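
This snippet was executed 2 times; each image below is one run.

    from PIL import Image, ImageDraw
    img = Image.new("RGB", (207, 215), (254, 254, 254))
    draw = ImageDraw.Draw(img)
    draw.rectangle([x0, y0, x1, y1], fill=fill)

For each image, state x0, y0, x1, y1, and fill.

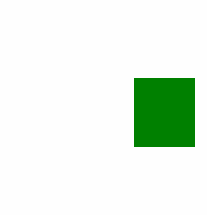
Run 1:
x0 = 134; y0 = 78; x1 = 194; y1 = 146; fill = 'green'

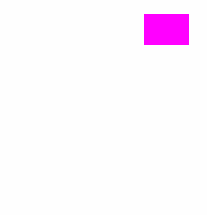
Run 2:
x0 = 144; y0 = 14; x1 = 188; y1 = 44; fill = 'magenta'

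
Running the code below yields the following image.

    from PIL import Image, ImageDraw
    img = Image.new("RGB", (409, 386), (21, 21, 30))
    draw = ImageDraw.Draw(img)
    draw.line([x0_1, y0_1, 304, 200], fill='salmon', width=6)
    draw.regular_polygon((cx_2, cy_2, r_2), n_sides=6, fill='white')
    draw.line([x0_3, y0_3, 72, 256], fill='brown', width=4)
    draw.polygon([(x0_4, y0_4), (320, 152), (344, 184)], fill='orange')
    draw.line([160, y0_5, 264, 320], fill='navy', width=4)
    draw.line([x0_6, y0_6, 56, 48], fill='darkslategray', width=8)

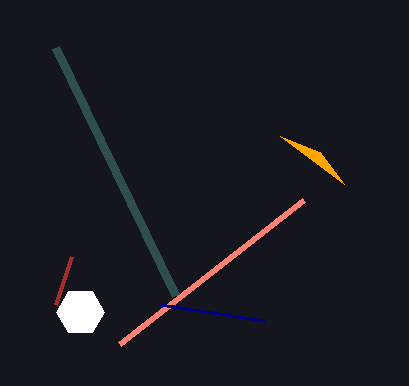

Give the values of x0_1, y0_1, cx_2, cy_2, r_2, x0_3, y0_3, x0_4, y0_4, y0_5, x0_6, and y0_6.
x0_1 = 120
y0_1 = 344
cx_2 = 80
cy_2 = 312
r_2 = 24
x0_3 = 56
y0_3 = 304
x0_4 = 280
y0_4 = 136
y0_5 = 304
x0_6 = 176
y0_6 = 296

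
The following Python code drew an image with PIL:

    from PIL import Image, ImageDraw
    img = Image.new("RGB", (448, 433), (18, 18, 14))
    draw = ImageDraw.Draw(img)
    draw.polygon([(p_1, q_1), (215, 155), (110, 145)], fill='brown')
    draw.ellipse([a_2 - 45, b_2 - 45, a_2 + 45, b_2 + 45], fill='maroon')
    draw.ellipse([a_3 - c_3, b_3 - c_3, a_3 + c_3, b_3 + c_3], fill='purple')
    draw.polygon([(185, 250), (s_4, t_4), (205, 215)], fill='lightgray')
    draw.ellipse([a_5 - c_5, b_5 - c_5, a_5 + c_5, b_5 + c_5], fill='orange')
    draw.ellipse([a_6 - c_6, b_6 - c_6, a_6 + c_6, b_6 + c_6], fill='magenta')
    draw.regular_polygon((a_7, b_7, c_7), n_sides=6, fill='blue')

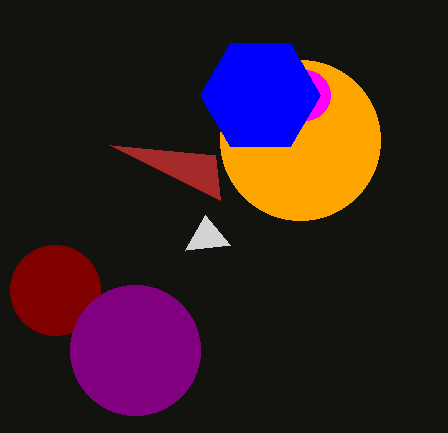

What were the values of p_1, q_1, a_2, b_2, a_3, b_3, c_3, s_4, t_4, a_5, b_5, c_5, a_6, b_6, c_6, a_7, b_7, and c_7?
p_1 = 220
q_1 = 200
a_2 = 55
b_2 = 290
a_3 = 135
b_3 = 350
c_3 = 65
s_4 = 230
t_4 = 245
a_5 = 300
b_5 = 140
c_5 = 80
a_6 = 305
b_6 = 95
c_6 = 25
a_7 = 260
b_7 = 95
c_7 = 60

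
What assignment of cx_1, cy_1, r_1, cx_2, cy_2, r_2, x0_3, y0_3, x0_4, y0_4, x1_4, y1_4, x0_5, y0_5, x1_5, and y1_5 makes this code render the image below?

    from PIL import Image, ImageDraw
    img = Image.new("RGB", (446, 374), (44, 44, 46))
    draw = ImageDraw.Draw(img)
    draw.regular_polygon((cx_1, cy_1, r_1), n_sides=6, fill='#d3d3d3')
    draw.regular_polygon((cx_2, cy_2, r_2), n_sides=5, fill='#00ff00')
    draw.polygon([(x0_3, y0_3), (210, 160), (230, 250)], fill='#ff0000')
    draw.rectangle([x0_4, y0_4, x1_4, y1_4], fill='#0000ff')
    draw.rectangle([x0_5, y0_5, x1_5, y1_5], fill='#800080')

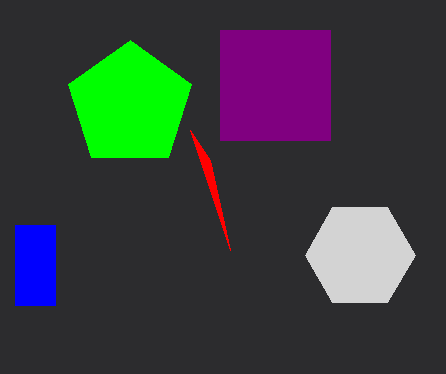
cx_1 = 360
cy_1 = 255
r_1 = 55
cx_2 = 130
cy_2 = 105
r_2 = 65
x0_3 = 190
y0_3 = 130
x0_4 = 15
y0_4 = 225
x1_4 = 55
y1_4 = 305
x0_5 = 220
y0_5 = 30
x1_5 = 330
y1_5 = 140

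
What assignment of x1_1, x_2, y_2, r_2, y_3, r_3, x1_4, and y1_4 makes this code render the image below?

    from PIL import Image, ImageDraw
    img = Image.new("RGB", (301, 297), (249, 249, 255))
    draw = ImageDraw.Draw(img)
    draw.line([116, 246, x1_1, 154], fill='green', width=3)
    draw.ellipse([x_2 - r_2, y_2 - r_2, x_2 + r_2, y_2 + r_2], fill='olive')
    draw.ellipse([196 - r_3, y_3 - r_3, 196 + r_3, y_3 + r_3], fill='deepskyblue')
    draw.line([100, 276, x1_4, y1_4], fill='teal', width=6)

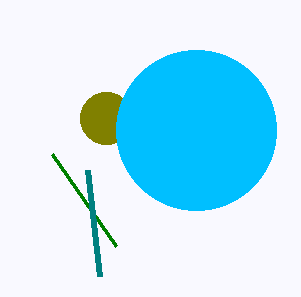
x1_1 = 52, x_2 = 106, y_2 = 118, r_2 = 26, y_3 = 130, r_3 = 80, x1_4 = 88, y1_4 = 170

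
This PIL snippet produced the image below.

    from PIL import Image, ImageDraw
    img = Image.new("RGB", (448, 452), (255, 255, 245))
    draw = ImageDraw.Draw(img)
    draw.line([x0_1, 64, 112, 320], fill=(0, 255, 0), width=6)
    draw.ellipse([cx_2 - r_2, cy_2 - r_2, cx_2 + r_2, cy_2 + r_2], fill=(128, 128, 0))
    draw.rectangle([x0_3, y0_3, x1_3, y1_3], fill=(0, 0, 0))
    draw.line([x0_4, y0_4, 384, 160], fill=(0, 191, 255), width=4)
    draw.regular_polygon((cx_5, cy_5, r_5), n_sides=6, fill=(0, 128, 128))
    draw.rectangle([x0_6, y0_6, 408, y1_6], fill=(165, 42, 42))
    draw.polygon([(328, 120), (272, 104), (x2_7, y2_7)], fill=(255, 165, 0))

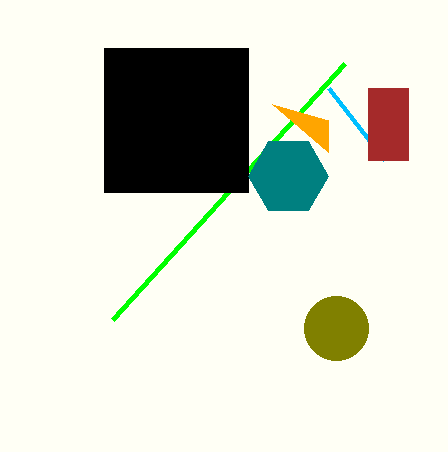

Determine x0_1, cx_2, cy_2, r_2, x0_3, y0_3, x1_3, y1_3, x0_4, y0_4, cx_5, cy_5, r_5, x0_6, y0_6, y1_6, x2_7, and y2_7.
x0_1 = 344
cx_2 = 336
cy_2 = 328
r_2 = 32
x0_3 = 104
y0_3 = 48
x1_3 = 248
y1_3 = 192
x0_4 = 328
y0_4 = 88
cx_5 = 288
cy_5 = 176
r_5 = 40
x0_6 = 368
y0_6 = 88
y1_6 = 160
x2_7 = 328
y2_7 = 152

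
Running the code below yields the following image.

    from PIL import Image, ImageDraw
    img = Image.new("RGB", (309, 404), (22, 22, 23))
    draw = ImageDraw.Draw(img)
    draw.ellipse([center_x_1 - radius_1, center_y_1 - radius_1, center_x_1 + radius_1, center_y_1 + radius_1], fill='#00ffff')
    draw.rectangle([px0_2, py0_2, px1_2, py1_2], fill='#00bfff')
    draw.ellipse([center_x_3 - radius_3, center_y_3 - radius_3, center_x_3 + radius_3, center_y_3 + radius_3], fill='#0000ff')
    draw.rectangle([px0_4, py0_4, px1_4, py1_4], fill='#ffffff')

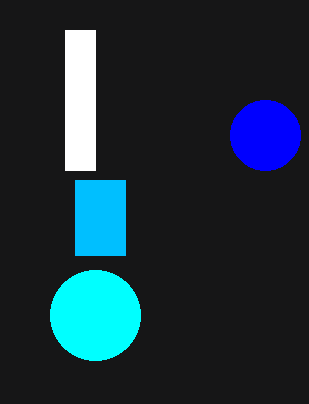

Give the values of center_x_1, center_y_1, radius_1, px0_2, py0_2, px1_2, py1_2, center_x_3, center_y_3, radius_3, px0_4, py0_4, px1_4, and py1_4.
center_x_1 = 95
center_y_1 = 315
radius_1 = 45
px0_2 = 75
py0_2 = 180
px1_2 = 125
py1_2 = 255
center_x_3 = 265
center_y_3 = 135
radius_3 = 35
px0_4 = 65
py0_4 = 30
px1_4 = 95
py1_4 = 170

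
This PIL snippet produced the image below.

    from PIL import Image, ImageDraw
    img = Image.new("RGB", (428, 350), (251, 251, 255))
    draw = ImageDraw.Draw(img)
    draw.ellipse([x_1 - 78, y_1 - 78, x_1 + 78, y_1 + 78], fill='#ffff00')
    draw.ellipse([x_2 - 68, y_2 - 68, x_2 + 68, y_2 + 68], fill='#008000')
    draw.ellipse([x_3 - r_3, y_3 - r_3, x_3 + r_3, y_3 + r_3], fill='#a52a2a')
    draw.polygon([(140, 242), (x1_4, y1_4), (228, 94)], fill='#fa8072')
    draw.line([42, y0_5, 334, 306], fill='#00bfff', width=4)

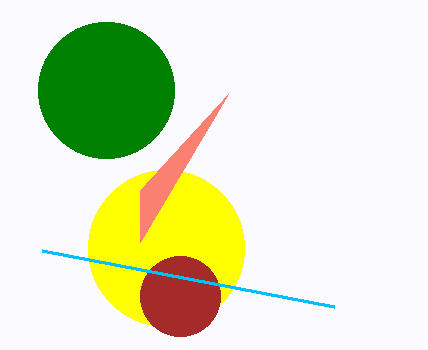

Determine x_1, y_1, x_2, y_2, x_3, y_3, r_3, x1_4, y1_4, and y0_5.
x_1 = 166, y_1 = 248, x_2 = 106, y_2 = 90, x_3 = 180, y_3 = 296, r_3 = 40, x1_4 = 140, y1_4 = 190, y0_5 = 250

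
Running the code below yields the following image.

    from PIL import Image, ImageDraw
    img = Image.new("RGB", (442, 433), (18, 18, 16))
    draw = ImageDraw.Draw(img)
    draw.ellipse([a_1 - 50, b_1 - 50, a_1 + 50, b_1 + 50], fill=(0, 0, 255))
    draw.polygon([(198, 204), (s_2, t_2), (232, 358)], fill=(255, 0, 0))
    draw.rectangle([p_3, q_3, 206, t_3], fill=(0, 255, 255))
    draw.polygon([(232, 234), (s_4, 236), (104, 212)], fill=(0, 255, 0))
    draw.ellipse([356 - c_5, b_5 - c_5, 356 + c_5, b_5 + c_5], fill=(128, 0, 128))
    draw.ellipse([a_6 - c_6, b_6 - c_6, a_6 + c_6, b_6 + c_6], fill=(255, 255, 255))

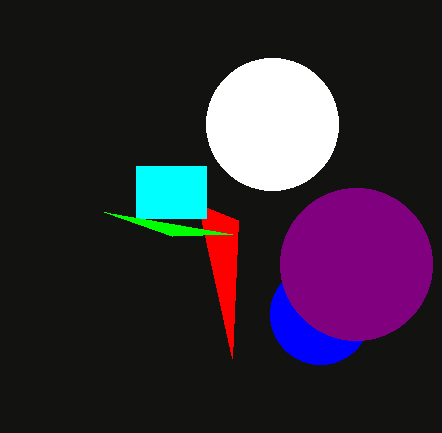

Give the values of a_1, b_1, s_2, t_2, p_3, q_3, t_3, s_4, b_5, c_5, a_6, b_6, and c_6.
a_1 = 320, b_1 = 314, s_2 = 238, t_2 = 220, p_3 = 136, q_3 = 166, t_3 = 218, s_4 = 172, b_5 = 264, c_5 = 76, a_6 = 272, b_6 = 124, c_6 = 66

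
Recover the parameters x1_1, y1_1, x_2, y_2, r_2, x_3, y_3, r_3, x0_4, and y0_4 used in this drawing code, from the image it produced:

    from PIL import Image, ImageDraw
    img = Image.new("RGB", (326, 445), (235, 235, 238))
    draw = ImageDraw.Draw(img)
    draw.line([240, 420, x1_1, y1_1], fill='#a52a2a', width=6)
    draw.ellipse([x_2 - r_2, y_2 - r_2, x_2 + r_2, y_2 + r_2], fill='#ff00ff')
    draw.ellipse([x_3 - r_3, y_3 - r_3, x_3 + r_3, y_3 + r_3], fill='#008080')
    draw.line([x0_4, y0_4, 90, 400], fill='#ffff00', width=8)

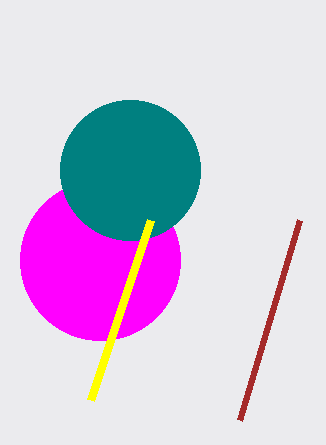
x1_1 = 300
y1_1 = 220
x_2 = 100
y_2 = 260
r_2 = 80
x_3 = 130
y_3 = 170
r_3 = 70
x0_4 = 150
y0_4 = 220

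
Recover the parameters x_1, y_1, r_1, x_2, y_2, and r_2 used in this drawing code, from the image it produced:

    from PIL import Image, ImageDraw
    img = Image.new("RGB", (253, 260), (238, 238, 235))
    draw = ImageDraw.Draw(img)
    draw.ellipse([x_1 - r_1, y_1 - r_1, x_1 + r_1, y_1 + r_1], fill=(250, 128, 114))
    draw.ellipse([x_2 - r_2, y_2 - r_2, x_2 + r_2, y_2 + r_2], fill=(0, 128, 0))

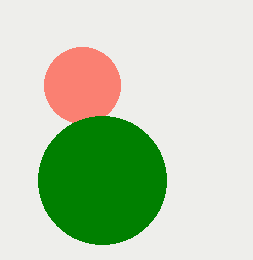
x_1 = 82; y_1 = 85; r_1 = 38; x_2 = 102; y_2 = 180; r_2 = 64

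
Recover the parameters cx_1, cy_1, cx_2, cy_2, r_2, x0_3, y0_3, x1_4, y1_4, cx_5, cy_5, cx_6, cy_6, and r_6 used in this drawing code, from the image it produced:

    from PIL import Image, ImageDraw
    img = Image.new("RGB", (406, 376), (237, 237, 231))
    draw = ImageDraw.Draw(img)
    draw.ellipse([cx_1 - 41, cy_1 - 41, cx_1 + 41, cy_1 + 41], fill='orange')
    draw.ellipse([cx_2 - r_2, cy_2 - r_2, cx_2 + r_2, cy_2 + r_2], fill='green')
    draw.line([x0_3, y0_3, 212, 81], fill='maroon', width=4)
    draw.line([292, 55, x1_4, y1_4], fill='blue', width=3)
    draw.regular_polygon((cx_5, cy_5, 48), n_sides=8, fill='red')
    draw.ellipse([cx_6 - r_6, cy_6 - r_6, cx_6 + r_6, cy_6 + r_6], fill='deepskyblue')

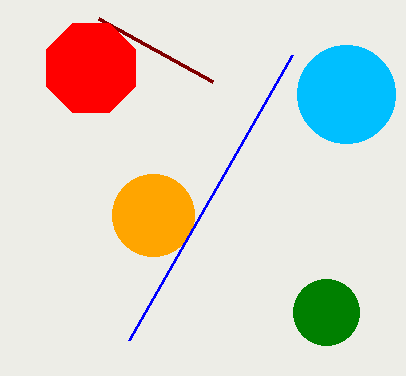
cx_1 = 153; cy_1 = 215; cx_2 = 326; cy_2 = 312; r_2 = 33; x0_3 = 98; y0_3 = 18; x1_4 = 129; y1_4 = 340; cx_5 = 91; cy_5 = 68; cx_6 = 346; cy_6 = 94; r_6 = 49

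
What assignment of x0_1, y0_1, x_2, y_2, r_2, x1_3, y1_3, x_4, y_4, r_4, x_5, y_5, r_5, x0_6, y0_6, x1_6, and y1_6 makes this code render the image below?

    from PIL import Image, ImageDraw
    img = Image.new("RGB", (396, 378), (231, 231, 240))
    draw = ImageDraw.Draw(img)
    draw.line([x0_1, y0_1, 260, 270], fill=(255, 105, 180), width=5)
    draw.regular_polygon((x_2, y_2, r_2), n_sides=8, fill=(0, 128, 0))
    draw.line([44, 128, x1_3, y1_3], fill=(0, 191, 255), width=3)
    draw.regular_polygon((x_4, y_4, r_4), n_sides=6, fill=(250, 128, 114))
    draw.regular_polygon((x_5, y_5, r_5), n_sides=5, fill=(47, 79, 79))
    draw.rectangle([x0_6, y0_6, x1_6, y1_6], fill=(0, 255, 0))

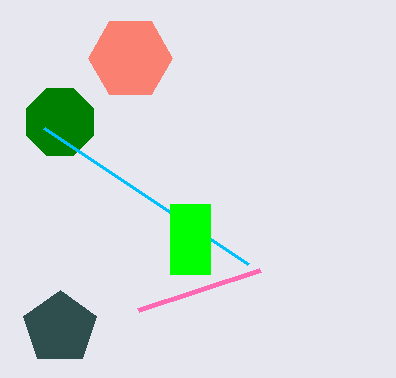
x0_1 = 138, y0_1 = 310, x_2 = 60, y_2 = 122, r_2 = 36, x1_3 = 248, y1_3 = 264, x_4 = 130, y_4 = 58, r_4 = 42, x_5 = 60, y_5 = 328, r_5 = 38, x0_6 = 170, y0_6 = 204, x1_6 = 210, y1_6 = 274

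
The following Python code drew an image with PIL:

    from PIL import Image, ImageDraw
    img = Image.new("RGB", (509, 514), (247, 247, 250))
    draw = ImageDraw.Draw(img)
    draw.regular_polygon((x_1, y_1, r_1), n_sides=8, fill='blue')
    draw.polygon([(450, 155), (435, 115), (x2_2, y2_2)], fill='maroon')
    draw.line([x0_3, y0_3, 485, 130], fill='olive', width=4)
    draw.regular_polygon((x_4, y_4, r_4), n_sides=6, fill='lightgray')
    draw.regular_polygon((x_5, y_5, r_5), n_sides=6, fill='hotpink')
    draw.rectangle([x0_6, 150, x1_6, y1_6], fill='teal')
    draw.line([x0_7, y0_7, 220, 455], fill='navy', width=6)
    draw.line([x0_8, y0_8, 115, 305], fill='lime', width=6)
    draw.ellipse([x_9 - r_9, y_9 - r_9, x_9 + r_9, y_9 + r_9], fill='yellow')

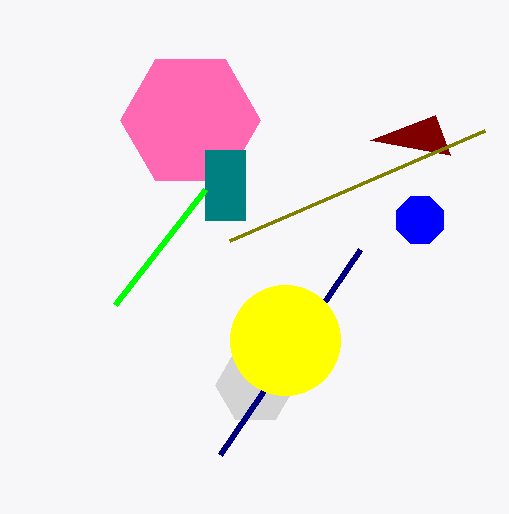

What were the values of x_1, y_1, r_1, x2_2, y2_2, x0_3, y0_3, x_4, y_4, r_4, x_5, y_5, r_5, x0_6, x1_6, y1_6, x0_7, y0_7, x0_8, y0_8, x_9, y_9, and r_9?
x_1 = 420; y_1 = 220; r_1 = 25; x2_2 = 370; y2_2 = 140; x0_3 = 230; y0_3 = 240; x_4 = 255; y_4 = 385; r_4 = 40; x_5 = 190; y_5 = 120; r_5 = 70; x0_6 = 205; x1_6 = 245; y1_6 = 220; x0_7 = 360; y0_7 = 250; x0_8 = 205; y0_8 = 190; x_9 = 285; y_9 = 340; r_9 = 55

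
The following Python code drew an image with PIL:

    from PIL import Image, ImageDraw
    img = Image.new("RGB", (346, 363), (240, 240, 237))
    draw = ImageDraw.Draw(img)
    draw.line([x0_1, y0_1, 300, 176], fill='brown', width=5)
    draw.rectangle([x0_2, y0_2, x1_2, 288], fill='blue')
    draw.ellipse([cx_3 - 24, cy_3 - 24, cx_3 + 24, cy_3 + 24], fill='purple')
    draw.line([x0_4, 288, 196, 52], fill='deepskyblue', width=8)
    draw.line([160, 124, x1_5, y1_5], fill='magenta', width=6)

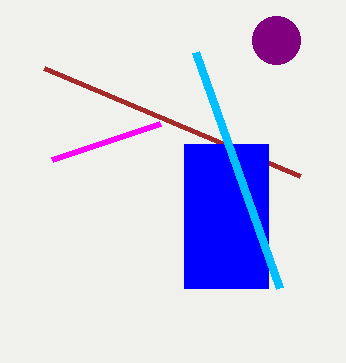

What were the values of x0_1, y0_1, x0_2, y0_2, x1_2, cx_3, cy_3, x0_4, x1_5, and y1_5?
x0_1 = 44; y0_1 = 68; x0_2 = 184; y0_2 = 144; x1_2 = 268; cx_3 = 276; cy_3 = 40; x0_4 = 280; x1_5 = 52; y1_5 = 160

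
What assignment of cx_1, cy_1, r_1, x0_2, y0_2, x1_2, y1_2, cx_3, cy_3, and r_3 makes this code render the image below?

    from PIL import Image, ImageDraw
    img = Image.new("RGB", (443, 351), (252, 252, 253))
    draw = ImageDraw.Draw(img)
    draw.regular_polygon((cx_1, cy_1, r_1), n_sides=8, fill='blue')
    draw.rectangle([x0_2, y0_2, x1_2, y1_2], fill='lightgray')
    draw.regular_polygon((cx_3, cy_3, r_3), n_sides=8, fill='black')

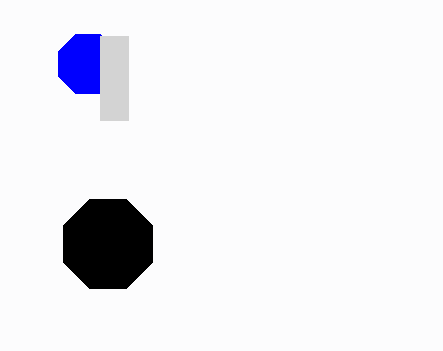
cx_1 = 88, cy_1 = 64, r_1 = 32, x0_2 = 100, y0_2 = 36, x1_2 = 128, y1_2 = 120, cx_3 = 108, cy_3 = 244, r_3 = 48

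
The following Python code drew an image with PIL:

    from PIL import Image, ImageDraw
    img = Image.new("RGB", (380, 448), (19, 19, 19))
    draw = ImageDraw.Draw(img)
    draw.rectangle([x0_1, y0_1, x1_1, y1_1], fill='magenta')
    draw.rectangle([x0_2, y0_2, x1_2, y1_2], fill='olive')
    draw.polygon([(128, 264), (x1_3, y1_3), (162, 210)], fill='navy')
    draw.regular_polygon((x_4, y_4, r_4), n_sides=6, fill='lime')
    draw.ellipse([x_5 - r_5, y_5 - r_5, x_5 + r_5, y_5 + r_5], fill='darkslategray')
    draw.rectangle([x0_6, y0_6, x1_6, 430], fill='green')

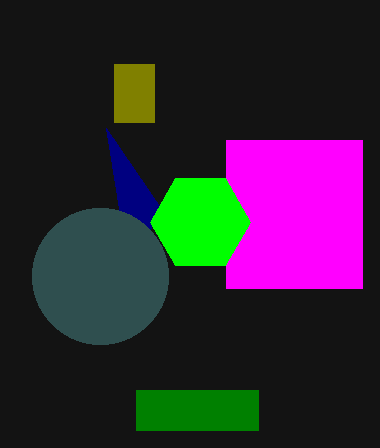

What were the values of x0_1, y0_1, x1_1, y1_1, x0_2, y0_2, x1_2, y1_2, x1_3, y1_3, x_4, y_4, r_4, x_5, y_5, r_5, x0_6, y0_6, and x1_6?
x0_1 = 226; y0_1 = 140; x1_1 = 362; y1_1 = 288; x0_2 = 114; y0_2 = 64; x1_2 = 154; y1_2 = 122; x1_3 = 106; y1_3 = 128; x_4 = 200; y_4 = 222; r_4 = 50; x_5 = 100; y_5 = 276; r_5 = 68; x0_6 = 136; y0_6 = 390; x1_6 = 258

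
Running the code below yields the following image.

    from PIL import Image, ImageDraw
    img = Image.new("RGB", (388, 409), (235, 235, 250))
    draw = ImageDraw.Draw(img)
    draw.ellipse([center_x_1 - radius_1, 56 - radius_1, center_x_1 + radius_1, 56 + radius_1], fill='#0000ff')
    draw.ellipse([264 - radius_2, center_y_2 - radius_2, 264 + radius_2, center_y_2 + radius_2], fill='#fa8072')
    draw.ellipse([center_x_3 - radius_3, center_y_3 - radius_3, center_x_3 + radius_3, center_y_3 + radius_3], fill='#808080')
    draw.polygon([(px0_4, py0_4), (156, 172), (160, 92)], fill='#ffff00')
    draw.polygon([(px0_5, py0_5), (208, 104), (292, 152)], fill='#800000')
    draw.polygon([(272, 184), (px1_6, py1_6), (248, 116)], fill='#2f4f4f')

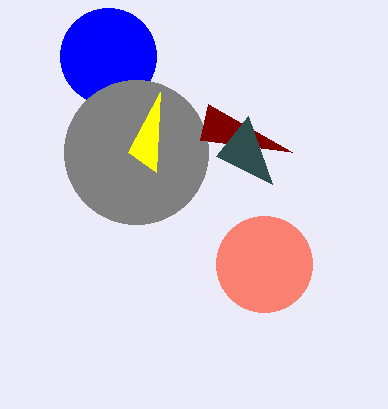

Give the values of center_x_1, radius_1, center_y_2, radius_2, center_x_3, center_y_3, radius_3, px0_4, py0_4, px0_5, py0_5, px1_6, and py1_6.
center_x_1 = 108; radius_1 = 48; center_y_2 = 264; radius_2 = 48; center_x_3 = 136; center_y_3 = 152; radius_3 = 72; px0_4 = 128; py0_4 = 152; px0_5 = 200; py0_5 = 140; px1_6 = 216; py1_6 = 156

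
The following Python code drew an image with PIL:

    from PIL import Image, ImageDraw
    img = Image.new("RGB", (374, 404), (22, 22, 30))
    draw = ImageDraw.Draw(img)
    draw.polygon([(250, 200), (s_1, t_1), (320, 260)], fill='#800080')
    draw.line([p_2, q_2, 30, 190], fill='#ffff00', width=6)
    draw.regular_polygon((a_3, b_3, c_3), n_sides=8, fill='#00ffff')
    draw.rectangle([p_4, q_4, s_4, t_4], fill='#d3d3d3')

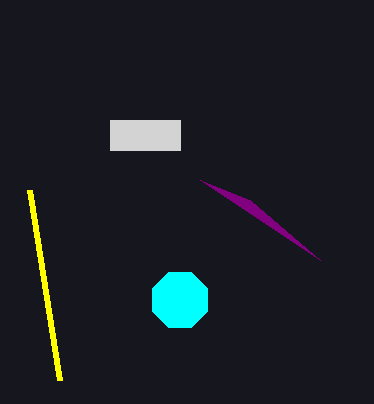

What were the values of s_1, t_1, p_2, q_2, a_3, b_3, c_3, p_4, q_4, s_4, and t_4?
s_1 = 200, t_1 = 180, p_2 = 60, q_2 = 380, a_3 = 180, b_3 = 300, c_3 = 30, p_4 = 110, q_4 = 120, s_4 = 180, t_4 = 150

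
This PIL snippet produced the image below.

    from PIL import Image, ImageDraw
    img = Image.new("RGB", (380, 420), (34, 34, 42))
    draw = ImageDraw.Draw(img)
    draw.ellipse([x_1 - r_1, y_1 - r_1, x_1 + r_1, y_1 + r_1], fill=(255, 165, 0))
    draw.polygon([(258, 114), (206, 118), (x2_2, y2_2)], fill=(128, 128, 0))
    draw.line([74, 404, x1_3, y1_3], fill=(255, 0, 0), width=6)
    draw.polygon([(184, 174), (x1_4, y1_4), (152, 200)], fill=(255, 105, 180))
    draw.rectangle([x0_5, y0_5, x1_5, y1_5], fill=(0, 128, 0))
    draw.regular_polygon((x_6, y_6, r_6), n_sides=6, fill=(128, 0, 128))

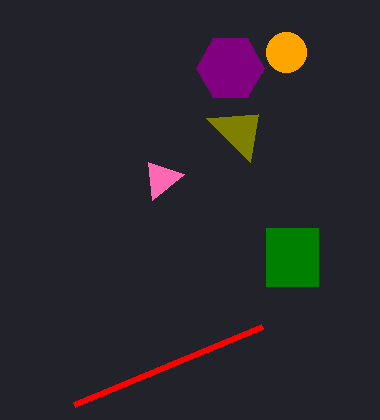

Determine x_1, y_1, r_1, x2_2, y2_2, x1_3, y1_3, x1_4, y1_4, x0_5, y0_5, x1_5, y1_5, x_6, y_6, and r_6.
x_1 = 286; y_1 = 52; r_1 = 20; x2_2 = 250; y2_2 = 162; x1_3 = 262; y1_3 = 326; x1_4 = 148; y1_4 = 162; x0_5 = 266; y0_5 = 228; x1_5 = 318; y1_5 = 286; x_6 = 230; y_6 = 68; r_6 = 34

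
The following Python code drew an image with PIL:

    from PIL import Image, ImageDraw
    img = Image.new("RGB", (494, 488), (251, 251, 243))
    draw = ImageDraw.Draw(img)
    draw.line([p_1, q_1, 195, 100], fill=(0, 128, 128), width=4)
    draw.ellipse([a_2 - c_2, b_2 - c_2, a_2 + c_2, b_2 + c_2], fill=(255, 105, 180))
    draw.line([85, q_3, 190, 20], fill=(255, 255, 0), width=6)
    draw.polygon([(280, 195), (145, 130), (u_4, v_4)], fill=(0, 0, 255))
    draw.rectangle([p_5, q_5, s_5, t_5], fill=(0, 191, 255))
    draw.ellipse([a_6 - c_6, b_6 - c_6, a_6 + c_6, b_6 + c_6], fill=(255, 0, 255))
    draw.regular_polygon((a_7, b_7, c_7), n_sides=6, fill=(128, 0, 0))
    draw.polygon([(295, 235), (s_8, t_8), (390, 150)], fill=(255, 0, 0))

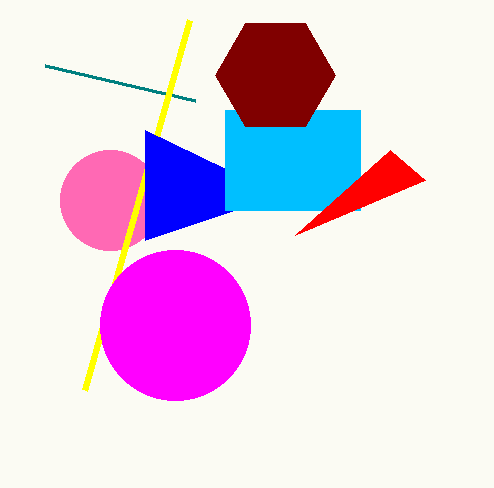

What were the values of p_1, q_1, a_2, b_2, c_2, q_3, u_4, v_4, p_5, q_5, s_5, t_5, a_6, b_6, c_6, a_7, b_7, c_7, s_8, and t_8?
p_1 = 45; q_1 = 65; a_2 = 110; b_2 = 200; c_2 = 50; q_3 = 390; u_4 = 145; v_4 = 240; p_5 = 225; q_5 = 110; s_5 = 360; t_5 = 210; a_6 = 175; b_6 = 325; c_6 = 75; a_7 = 275; b_7 = 75; c_7 = 60; s_8 = 425; t_8 = 180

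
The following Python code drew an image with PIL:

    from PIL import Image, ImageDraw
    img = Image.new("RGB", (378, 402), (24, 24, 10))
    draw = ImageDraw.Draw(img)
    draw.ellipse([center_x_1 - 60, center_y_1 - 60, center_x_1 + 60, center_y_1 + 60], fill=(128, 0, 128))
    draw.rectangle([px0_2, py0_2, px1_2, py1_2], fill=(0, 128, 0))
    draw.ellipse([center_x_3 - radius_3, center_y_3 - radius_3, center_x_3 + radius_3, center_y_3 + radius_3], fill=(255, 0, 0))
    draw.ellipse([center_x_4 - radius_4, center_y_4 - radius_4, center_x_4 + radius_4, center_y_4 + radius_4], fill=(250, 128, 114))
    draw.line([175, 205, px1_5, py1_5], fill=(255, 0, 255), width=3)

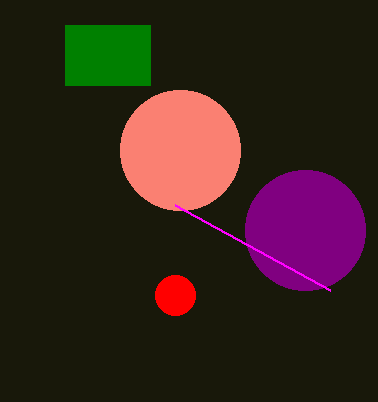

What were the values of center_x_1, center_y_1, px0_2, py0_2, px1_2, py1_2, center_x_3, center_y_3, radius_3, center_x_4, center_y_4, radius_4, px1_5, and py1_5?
center_x_1 = 305; center_y_1 = 230; px0_2 = 65; py0_2 = 25; px1_2 = 150; py1_2 = 85; center_x_3 = 175; center_y_3 = 295; radius_3 = 20; center_x_4 = 180; center_y_4 = 150; radius_4 = 60; px1_5 = 330; py1_5 = 290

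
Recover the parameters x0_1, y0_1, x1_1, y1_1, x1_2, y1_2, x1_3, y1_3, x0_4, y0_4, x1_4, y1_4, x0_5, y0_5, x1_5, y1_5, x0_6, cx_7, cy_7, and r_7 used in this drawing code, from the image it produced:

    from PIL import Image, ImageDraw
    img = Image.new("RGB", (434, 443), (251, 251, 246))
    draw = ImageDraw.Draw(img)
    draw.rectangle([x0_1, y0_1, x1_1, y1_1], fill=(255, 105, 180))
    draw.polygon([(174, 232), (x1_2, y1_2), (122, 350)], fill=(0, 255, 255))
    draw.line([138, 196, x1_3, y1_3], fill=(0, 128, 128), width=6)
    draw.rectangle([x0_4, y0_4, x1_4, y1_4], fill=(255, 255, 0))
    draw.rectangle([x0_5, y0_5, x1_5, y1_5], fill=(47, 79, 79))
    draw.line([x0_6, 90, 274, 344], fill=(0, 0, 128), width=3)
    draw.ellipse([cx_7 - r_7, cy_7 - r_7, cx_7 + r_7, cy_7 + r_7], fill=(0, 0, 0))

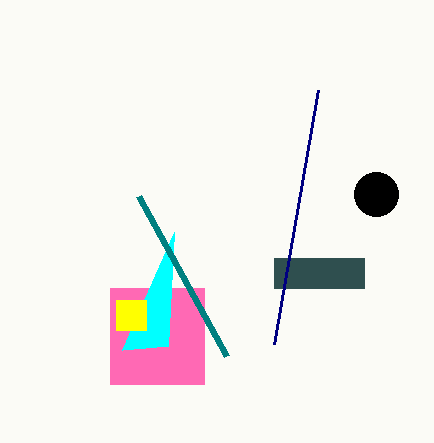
x0_1 = 110, y0_1 = 288, x1_1 = 204, y1_1 = 384, x1_2 = 168, y1_2 = 346, x1_3 = 226, y1_3 = 356, x0_4 = 116, y0_4 = 300, x1_4 = 146, y1_4 = 330, x0_5 = 274, y0_5 = 258, x1_5 = 364, y1_5 = 288, x0_6 = 318, cx_7 = 376, cy_7 = 194, r_7 = 22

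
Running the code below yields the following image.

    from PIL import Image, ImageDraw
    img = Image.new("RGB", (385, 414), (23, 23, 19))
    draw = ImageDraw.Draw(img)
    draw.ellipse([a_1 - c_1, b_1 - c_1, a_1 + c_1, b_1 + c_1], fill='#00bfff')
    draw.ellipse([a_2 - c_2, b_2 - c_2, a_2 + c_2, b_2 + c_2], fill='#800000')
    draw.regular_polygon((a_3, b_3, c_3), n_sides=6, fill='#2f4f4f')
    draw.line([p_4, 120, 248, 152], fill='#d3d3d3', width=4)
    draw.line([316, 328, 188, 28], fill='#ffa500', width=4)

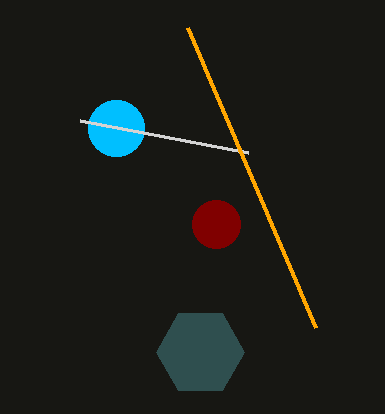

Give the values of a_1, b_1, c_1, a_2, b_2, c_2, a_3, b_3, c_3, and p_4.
a_1 = 116, b_1 = 128, c_1 = 28, a_2 = 216, b_2 = 224, c_2 = 24, a_3 = 200, b_3 = 352, c_3 = 44, p_4 = 80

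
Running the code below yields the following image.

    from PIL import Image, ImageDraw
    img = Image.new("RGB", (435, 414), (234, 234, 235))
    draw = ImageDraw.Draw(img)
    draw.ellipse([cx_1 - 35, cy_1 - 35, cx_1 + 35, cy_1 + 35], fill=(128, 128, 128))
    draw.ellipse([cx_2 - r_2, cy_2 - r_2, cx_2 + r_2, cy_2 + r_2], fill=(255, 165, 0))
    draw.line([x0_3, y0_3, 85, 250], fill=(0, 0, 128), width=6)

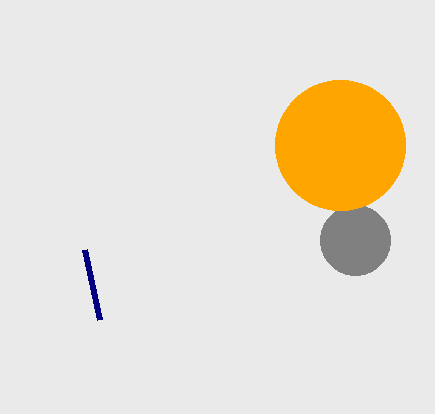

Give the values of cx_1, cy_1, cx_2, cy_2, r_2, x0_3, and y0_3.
cx_1 = 355, cy_1 = 240, cx_2 = 340, cy_2 = 145, r_2 = 65, x0_3 = 100, y0_3 = 320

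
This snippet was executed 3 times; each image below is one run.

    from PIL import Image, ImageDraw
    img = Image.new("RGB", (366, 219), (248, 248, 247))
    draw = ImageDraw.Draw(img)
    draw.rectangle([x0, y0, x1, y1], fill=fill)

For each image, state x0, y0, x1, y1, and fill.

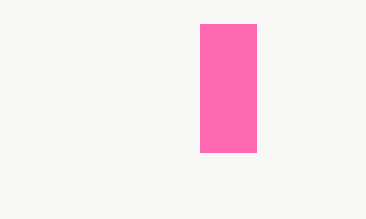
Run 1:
x0 = 200
y0 = 24
x1 = 256
y1 = 152
fill = 'hotpink'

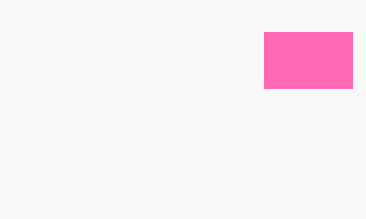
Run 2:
x0 = 264
y0 = 32
x1 = 352
y1 = 88
fill = 'hotpink'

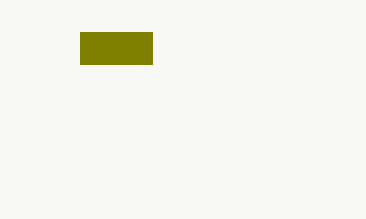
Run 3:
x0 = 80, y0 = 32, x1 = 152, y1 = 64, fill = 'olive'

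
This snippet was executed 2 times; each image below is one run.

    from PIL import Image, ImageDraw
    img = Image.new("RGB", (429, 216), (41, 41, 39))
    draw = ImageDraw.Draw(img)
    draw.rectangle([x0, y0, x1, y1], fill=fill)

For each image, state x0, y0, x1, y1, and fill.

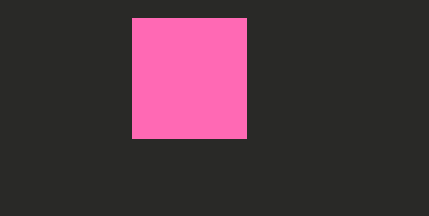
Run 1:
x0 = 132, y0 = 18, x1 = 246, y1 = 138, fill = 'hotpink'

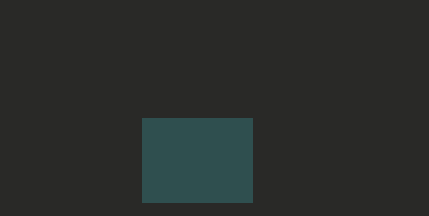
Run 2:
x0 = 142, y0 = 118, x1 = 252, y1 = 202, fill = 'darkslategray'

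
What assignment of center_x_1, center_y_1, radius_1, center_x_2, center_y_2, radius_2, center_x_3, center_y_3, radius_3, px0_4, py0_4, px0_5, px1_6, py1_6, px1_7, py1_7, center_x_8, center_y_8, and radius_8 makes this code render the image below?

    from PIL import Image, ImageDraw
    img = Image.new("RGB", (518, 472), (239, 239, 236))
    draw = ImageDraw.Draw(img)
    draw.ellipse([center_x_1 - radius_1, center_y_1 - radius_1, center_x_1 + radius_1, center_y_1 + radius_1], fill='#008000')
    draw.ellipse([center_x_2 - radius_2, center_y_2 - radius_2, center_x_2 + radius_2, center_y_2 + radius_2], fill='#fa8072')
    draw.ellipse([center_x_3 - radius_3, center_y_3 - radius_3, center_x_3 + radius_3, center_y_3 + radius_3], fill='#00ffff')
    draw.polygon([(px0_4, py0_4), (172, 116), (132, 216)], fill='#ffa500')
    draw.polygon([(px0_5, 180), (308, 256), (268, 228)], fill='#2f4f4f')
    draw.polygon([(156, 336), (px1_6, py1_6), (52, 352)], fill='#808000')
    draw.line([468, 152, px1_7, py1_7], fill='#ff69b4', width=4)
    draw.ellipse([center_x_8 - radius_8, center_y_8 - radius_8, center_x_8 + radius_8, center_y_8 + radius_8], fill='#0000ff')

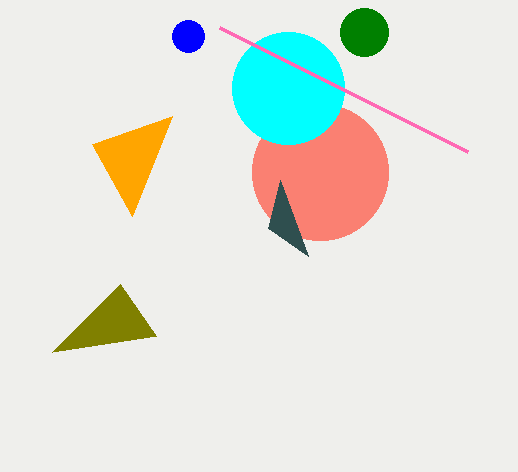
center_x_1 = 364
center_y_1 = 32
radius_1 = 24
center_x_2 = 320
center_y_2 = 172
radius_2 = 68
center_x_3 = 288
center_y_3 = 88
radius_3 = 56
px0_4 = 92
py0_4 = 144
px0_5 = 280
px1_6 = 120
py1_6 = 284
px1_7 = 220
py1_7 = 28
center_x_8 = 188
center_y_8 = 36
radius_8 = 16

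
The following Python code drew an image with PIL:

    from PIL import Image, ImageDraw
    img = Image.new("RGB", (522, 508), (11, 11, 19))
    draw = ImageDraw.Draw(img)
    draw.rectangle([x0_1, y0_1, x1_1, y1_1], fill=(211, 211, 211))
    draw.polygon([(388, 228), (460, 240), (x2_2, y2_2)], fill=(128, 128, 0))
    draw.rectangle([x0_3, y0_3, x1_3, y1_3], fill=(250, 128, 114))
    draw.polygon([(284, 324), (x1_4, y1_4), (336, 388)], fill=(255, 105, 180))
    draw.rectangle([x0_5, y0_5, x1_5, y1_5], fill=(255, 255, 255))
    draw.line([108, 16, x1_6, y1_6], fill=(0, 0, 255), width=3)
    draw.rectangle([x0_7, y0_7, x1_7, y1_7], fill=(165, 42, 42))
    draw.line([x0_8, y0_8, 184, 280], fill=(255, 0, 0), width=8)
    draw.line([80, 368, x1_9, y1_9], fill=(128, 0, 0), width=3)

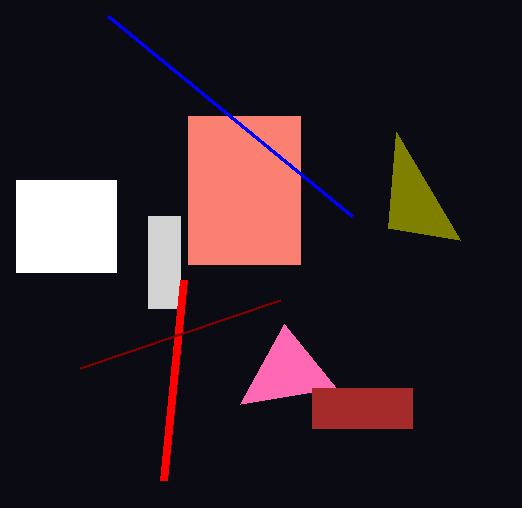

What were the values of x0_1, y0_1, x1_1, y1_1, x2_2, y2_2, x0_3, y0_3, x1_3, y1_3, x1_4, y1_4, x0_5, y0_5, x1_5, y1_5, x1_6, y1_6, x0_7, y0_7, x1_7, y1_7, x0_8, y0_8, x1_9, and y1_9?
x0_1 = 148; y0_1 = 216; x1_1 = 180; y1_1 = 308; x2_2 = 396; y2_2 = 132; x0_3 = 188; y0_3 = 116; x1_3 = 300; y1_3 = 264; x1_4 = 240; y1_4 = 404; x0_5 = 16; y0_5 = 180; x1_5 = 116; y1_5 = 272; x1_6 = 352; y1_6 = 216; x0_7 = 312; y0_7 = 388; x1_7 = 412; y1_7 = 428; x0_8 = 164; y0_8 = 480; x1_9 = 280; y1_9 = 300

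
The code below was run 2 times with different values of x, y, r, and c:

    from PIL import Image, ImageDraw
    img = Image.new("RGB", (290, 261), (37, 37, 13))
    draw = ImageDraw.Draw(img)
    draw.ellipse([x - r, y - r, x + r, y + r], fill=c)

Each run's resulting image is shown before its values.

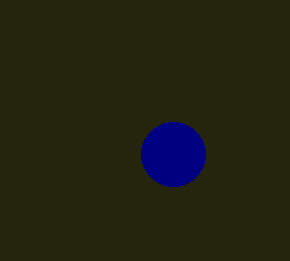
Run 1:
x = 173, y = 154, r = 32, c = 'navy'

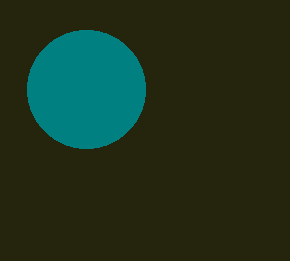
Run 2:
x = 86
y = 89
r = 59
c = 'teal'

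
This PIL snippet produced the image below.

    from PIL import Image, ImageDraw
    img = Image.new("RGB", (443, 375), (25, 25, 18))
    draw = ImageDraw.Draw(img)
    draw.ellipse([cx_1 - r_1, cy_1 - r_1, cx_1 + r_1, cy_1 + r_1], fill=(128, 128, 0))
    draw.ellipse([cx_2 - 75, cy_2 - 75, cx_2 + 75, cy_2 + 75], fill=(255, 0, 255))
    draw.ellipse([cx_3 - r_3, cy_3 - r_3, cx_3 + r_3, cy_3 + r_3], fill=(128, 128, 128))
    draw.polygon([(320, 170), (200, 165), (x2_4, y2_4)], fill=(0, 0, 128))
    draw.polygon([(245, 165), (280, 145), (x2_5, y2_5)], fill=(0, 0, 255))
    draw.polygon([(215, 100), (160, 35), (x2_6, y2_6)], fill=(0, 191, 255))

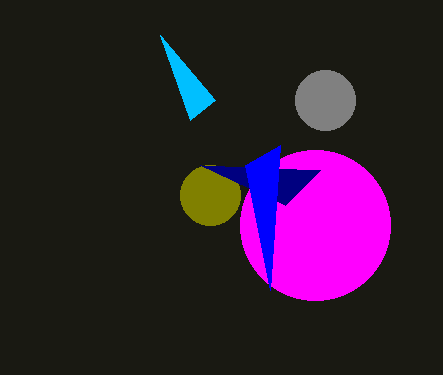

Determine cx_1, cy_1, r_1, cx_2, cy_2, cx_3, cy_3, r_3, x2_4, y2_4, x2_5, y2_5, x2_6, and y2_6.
cx_1 = 210
cy_1 = 195
r_1 = 30
cx_2 = 315
cy_2 = 225
cx_3 = 325
cy_3 = 100
r_3 = 30
x2_4 = 285
y2_4 = 205
x2_5 = 270
y2_5 = 290
x2_6 = 190
y2_6 = 120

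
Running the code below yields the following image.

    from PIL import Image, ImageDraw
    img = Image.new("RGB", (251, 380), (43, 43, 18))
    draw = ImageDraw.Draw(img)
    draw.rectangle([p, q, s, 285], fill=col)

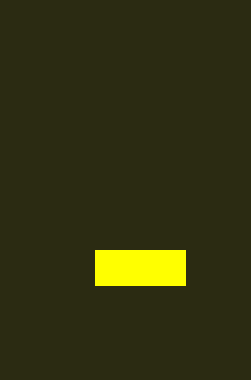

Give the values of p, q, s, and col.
p = 95
q = 250
s = 185
col = 'yellow'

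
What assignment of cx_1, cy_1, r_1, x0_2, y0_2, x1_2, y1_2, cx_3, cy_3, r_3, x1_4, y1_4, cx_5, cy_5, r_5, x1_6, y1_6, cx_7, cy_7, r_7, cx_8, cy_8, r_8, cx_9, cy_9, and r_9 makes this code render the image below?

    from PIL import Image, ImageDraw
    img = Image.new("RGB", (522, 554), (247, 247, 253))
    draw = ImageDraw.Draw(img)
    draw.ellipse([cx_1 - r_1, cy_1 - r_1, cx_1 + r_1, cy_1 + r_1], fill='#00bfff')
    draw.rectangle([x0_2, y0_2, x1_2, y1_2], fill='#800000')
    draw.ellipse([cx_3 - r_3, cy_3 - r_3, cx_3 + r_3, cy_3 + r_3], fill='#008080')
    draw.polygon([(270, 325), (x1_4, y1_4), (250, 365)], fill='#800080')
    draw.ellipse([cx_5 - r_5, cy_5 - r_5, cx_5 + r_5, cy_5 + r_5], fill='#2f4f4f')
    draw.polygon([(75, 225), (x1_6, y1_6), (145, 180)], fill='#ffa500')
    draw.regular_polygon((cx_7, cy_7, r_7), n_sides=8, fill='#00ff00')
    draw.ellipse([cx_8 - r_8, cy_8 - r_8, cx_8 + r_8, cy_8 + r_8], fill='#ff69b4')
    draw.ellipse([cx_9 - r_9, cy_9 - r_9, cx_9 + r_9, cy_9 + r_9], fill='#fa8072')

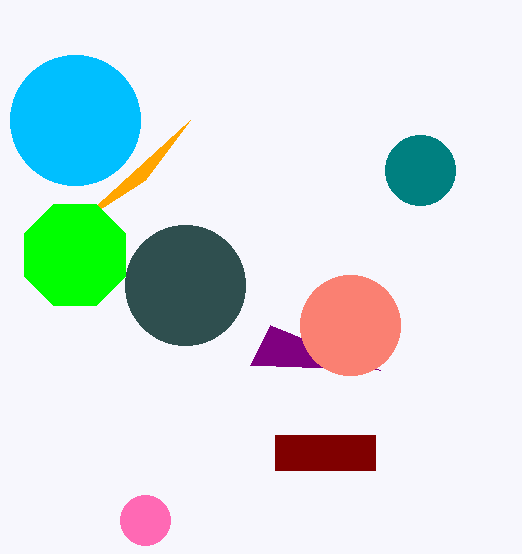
cx_1 = 75; cy_1 = 120; r_1 = 65; x0_2 = 275; y0_2 = 435; x1_2 = 375; y1_2 = 470; cx_3 = 420; cy_3 = 170; r_3 = 35; x1_4 = 380; y1_4 = 370; cx_5 = 185; cy_5 = 285; r_5 = 60; x1_6 = 190; y1_6 = 120; cx_7 = 75; cy_7 = 255; r_7 = 55; cx_8 = 145; cy_8 = 520; r_8 = 25; cx_9 = 350; cy_9 = 325; r_9 = 50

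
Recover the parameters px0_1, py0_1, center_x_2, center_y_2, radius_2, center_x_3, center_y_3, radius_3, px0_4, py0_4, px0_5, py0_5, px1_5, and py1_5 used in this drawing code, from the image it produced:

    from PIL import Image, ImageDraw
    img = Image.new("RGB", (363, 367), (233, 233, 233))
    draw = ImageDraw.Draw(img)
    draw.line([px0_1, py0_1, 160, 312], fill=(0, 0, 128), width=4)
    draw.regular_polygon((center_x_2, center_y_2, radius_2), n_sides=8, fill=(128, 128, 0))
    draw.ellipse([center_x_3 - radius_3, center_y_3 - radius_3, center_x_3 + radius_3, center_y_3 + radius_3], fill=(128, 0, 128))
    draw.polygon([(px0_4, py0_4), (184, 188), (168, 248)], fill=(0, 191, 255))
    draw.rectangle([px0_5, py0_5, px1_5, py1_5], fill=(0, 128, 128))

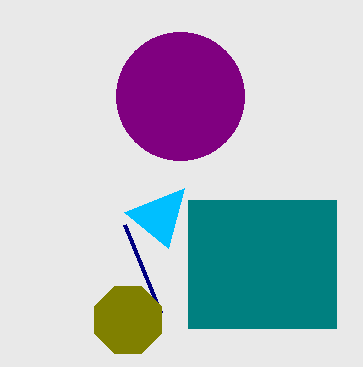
px0_1 = 124; py0_1 = 224; center_x_2 = 128; center_y_2 = 320; radius_2 = 36; center_x_3 = 180; center_y_3 = 96; radius_3 = 64; px0_4 = 124; py0_4 = 212; px0_5 = 188; py0_5 = 200; px1_5 = 336; py1_5 = 328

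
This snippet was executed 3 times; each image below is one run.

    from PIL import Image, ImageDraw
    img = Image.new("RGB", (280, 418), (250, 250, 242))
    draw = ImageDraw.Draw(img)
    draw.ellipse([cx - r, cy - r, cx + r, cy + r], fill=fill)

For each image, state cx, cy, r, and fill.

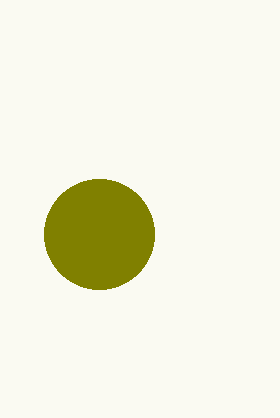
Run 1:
cx = 99, cy = 234, r = 55, fill = 'olive'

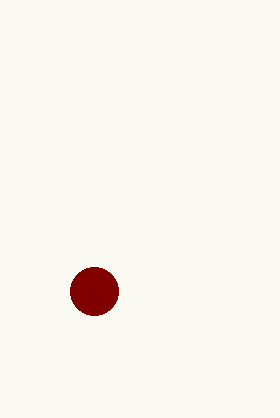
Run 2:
cx = 94
cy = 291
r = 24
fill = 'maroon'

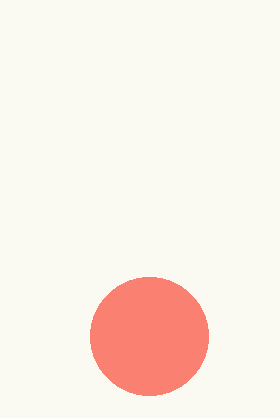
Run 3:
cx = 149
cy = 336
r = 59
fill = 'salmon'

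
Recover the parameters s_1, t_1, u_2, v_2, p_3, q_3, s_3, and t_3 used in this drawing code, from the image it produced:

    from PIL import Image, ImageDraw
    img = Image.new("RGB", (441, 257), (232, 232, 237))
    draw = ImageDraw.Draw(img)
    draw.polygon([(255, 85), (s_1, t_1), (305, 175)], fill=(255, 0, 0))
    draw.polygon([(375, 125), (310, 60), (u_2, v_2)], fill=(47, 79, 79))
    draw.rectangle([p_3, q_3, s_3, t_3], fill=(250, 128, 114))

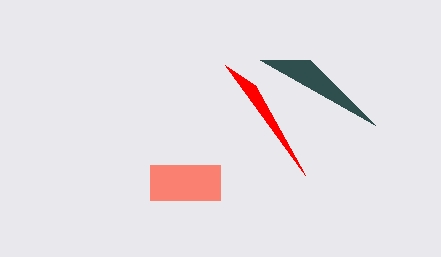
s_1 = 225
t_1 = 65
u_2 = 260
v_2 = 60
p_3 = 150
q_3 = 165
s_3 = 220
t_3 = 200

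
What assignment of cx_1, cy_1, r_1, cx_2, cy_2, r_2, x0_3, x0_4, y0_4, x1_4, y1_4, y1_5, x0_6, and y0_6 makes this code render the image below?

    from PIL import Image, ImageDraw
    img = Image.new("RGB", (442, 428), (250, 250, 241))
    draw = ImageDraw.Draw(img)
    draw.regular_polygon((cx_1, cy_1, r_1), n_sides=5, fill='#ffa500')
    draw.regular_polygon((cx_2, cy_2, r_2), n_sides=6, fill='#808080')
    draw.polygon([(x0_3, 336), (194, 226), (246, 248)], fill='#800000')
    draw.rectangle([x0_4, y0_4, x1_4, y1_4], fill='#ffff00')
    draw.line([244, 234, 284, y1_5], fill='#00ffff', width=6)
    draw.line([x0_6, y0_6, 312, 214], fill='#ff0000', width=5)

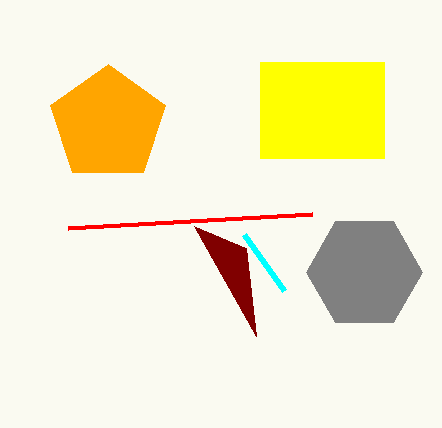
cx_1 = 108; cy_1 = 124; r_1 = 60; cx_2 = 364; cy_2 = 272; r_2 = 58; x0_3 = 256; x0_4 = 260; y0_4 = 62; x1_4 = 384; y1_4 = 158; y1_5 = 290; x0_6 = 68; y0_6 = 228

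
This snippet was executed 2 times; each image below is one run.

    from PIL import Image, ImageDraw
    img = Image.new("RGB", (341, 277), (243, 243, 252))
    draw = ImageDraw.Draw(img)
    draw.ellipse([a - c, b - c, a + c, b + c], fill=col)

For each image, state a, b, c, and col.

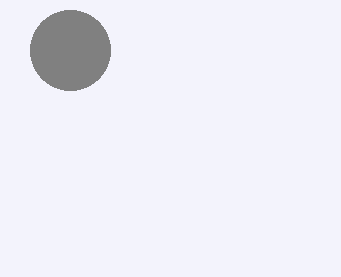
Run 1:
a = 70
b = 50
c = 40
col = 'gray'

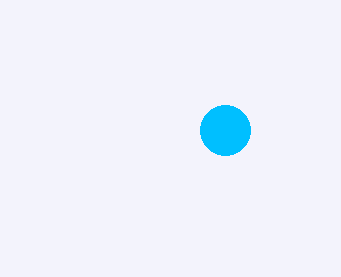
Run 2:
a = 225; b = 130; c = 25; col = 'deepskyblue'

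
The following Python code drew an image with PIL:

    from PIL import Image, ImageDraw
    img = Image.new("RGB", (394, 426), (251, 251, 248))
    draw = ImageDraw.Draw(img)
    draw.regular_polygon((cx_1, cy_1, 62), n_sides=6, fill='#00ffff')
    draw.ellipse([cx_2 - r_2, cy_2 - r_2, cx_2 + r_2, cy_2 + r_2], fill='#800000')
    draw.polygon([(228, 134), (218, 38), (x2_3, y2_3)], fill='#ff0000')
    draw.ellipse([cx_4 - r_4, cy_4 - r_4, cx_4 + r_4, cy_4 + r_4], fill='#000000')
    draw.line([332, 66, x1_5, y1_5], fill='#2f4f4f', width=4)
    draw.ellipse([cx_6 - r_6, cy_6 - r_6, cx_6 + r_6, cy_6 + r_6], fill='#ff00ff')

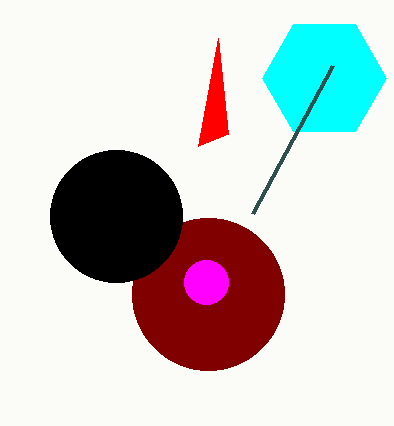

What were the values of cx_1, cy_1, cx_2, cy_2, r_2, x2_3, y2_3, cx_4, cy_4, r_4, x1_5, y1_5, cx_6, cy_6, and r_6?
cx_1 = 324
cy_1 = 78
cx_2 = 208
cy_2 = 294
r_2 = 76
x2_3 = 198
y2_3 = 146
cx_4 = 116
cy_4 = 216
r_4 = 66
x1_5 = 252
y1_5 = 214
cx_6 = 206
cy_6 = 282
r_6 = 22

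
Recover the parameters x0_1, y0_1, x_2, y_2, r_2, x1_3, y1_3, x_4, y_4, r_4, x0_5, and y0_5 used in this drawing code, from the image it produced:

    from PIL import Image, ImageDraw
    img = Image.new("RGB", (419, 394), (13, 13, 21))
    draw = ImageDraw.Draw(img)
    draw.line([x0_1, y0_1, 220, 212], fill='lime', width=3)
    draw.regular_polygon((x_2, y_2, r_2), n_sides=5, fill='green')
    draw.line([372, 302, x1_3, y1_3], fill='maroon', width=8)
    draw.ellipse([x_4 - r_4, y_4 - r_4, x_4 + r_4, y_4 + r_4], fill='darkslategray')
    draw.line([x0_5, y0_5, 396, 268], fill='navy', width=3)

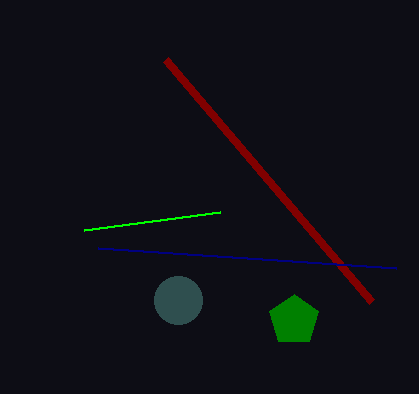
x0_1 = 84, y0_1 = 230, x_2 = 294, y_2 = 320, r_2 = 26, x1_3 = 166, y1_3 = 60, x_4 = 178, y_4 = 300, r_4 = 24, x0_5 = 98, y0_5 = 248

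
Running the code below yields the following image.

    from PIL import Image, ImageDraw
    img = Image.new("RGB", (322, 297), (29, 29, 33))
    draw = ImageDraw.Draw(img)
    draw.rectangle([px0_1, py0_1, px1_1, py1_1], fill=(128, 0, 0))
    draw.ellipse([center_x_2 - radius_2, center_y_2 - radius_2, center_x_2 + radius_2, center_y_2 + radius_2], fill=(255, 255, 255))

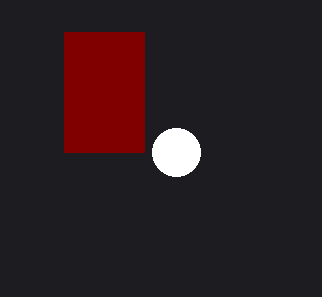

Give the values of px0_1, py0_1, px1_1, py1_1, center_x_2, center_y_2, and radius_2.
px0_1 = 64; py0_1 = 32; px1_1 = 144; py1_1 = 152; center_x_2 = 176; center_y_2 = 152; radius_2 = 24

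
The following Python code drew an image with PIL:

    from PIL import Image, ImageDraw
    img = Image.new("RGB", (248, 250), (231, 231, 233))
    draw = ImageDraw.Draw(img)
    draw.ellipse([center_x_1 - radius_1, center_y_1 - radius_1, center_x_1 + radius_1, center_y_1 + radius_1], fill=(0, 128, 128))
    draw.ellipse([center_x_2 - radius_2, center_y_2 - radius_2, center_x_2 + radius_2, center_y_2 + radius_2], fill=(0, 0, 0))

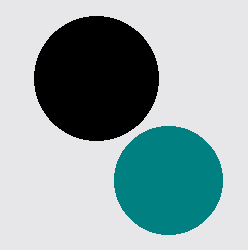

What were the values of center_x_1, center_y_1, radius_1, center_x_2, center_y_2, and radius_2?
center_x_1 = 168; center_y_1 = 180; radius_1 = 54; center_x_2 = 96; center_y_2 = 78; radius_2 = 62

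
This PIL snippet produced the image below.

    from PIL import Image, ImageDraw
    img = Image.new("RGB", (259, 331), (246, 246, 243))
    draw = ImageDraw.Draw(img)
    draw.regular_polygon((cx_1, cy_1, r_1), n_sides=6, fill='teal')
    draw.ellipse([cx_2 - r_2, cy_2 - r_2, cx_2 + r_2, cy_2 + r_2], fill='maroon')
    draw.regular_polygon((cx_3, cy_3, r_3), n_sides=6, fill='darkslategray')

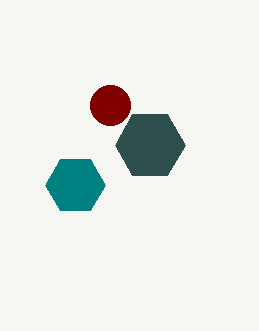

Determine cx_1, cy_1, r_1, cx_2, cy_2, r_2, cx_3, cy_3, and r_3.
cx_1 = 75; cy_1 = 185; r_1 = 30; cx_2 = 110; cy_2 = 105; r_2 = 20; cx_3 = 150; cy_3 = 145; r_3 = 35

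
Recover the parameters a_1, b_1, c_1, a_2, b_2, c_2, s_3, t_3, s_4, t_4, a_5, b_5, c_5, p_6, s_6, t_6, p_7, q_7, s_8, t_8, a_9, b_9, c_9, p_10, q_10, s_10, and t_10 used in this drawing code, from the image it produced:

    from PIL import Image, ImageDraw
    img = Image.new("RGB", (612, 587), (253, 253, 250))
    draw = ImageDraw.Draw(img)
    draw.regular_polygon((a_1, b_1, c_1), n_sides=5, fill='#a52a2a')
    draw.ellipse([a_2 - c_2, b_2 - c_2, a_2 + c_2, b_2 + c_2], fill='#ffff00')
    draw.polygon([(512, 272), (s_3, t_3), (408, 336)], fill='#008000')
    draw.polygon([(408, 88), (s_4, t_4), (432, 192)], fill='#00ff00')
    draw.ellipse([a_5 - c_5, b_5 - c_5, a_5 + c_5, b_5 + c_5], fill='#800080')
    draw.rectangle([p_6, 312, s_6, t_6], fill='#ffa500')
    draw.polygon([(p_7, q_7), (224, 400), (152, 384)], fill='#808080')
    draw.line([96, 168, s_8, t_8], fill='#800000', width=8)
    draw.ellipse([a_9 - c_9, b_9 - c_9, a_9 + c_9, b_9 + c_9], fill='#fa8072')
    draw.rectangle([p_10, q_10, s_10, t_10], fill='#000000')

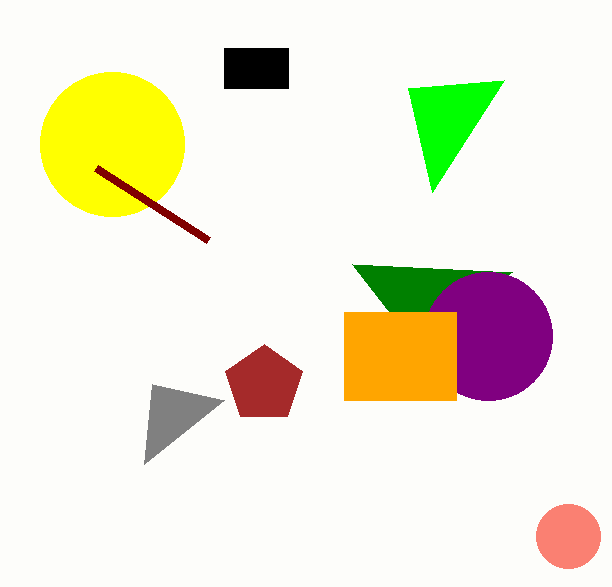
a_1 = 264; b_1 = 384; c_1 = 40; a_2 = 112; b_2 = 144; c_2 = 72; s_3 = 352; t_3 = 264; s_4 = 504; t_4 = 80; a_5 = 488; b_5 = 336; c_5 = 64; p_6 = 344; s_6 = 456; t_6 = 400; p_7 = 144; q_7 = 464; s_8 = 208; t_8 = 240; a_9 = 568; b_9 = 536; c_9 = 32; p_10 = 224; q_10 = 48; s_10 = 288; t_10 = 88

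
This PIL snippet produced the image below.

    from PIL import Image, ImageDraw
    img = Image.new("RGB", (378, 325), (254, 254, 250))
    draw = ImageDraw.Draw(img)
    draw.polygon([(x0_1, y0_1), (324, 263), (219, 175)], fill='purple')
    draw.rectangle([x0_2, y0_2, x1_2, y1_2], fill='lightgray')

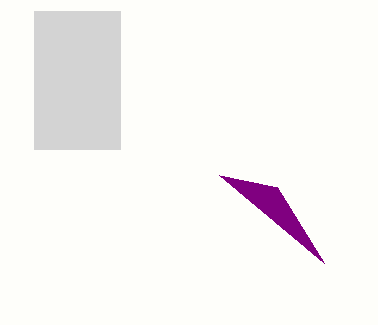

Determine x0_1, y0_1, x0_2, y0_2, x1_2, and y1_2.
x0_1 = 277, y0_1 = 187, x0_2 = 34, y0_2 = 11, x1_2 = 120, y1_2 = 149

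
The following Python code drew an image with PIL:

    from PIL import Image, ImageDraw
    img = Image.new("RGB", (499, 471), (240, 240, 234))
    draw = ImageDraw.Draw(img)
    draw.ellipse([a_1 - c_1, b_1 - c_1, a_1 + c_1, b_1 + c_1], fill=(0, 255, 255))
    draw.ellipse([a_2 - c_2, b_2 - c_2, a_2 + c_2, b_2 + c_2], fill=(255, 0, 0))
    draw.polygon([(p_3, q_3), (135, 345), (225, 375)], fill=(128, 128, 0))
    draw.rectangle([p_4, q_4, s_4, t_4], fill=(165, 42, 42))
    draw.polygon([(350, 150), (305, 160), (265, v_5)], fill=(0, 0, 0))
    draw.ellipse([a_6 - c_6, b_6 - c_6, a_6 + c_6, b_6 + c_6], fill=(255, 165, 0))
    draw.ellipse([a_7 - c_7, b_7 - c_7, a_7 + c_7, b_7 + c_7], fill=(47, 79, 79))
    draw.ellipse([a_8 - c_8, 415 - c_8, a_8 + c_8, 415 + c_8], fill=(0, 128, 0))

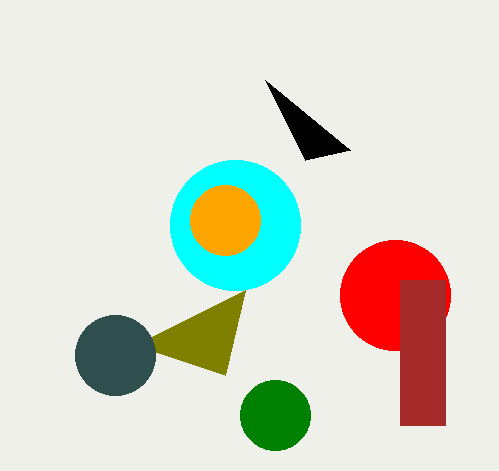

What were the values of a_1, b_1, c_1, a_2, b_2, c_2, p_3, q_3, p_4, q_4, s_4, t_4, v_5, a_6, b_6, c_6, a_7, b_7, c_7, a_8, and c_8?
a_1 = 235, b_1 = 225, c_1 = 65, a_2 = 395, b_2 = 295, c_2 = 55, p_3 = 245, q_3 = 290, p_4 = 400, q_4 = 280, s_4 = 445, t_4 = 425, v_5 = 80, a_6 = 225, b_6 = 220, c_6 = 35, a_7 = 115, b_7 = 355, c_7 = 40, a_8 = 275, c_8 = 35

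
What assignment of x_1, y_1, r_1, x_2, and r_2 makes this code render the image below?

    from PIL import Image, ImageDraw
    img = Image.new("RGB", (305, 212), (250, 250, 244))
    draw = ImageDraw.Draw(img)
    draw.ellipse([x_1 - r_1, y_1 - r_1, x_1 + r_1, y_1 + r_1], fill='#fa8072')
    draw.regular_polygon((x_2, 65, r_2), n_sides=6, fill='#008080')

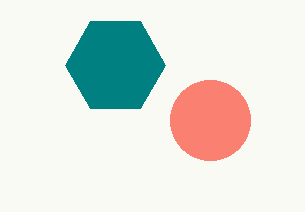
x_1 = 210
y_1 = 120
r_1 = 40
x_2 = 115
r_2 = 50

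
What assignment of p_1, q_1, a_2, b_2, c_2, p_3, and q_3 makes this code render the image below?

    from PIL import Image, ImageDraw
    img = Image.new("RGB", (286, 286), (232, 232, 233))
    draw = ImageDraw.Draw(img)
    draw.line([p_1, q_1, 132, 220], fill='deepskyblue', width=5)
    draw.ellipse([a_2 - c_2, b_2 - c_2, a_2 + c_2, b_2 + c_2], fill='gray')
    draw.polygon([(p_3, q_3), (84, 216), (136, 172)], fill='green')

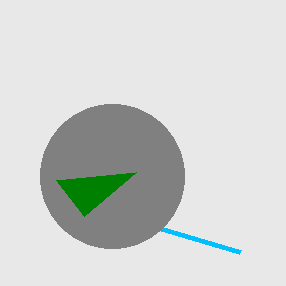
p_1 = 240, q_1 = 252, a_2 = 112, b_2 = 176, c_2 = 72, p_3 = 56, q_3 = 180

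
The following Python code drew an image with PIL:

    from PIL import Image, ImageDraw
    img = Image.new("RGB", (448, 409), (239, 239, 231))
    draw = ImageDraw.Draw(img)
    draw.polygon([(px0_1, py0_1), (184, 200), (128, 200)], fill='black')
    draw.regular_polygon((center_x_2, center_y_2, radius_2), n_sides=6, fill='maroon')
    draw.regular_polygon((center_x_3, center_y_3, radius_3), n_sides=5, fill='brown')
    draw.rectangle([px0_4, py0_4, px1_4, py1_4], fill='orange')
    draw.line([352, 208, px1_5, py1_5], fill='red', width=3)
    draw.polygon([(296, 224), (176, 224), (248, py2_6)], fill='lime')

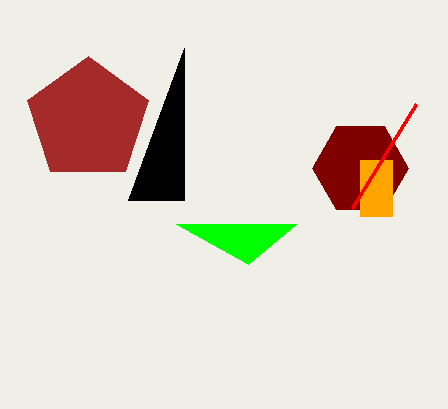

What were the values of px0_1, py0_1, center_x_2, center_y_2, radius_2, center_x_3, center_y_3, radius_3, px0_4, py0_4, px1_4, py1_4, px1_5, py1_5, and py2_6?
px0_1 = 184
py0_1 = 48
center_x_2 = 360
center_y_2 = 168
radius_2 = 48
center_x_3 = 88
center_y_3 = 120
radius_3 = 64
px0_4 = 360
py0_4 = 160
px1_4 = 392
py1_4 = 216
px1_5 = 416
py1_5 = 104
py2_6 = 264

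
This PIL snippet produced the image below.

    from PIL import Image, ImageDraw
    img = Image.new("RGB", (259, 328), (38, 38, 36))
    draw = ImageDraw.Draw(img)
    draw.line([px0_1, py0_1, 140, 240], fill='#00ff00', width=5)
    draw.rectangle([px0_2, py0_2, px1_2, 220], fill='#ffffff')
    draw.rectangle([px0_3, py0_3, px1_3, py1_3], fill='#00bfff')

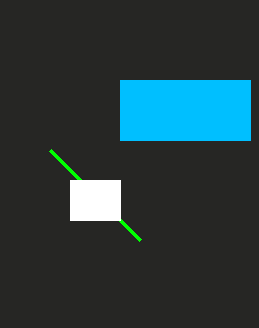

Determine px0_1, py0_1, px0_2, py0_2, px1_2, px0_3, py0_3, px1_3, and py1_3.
px0_1 = 50; py0_1 = 150; px0_2 = 70; py0_2 = 180; px1_2 = 120; px0_3 = 120; py0_3 = 80; px1_3 = 250; py1_3 = 140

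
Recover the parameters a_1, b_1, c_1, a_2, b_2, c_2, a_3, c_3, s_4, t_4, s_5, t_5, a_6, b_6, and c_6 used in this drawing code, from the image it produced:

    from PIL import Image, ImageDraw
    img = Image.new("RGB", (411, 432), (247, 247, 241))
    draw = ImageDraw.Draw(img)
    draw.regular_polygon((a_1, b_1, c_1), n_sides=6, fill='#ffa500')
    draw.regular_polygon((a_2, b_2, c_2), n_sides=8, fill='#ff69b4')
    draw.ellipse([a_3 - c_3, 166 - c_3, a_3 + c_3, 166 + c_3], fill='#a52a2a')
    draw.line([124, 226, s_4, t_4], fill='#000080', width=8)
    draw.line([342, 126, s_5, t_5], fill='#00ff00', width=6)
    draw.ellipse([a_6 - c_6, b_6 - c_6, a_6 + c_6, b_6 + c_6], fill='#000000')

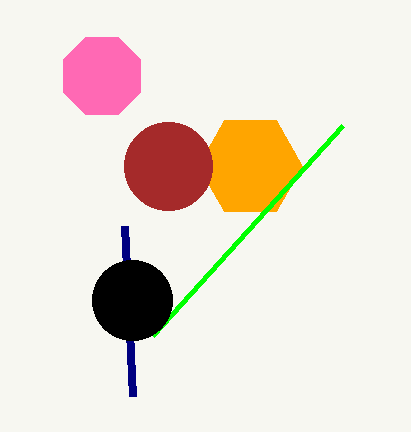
a_1 = 250, b_1 = 166, c_1 = 52, a_2 = 102, b_2 = 76, c_2 = 42, a_3 = 168, c_3 = 44, s_4 = 132, t_4 = 396, s_5 = 152, t_5 = 336, a_6 = 132, b_6 = 300, c_6 = 40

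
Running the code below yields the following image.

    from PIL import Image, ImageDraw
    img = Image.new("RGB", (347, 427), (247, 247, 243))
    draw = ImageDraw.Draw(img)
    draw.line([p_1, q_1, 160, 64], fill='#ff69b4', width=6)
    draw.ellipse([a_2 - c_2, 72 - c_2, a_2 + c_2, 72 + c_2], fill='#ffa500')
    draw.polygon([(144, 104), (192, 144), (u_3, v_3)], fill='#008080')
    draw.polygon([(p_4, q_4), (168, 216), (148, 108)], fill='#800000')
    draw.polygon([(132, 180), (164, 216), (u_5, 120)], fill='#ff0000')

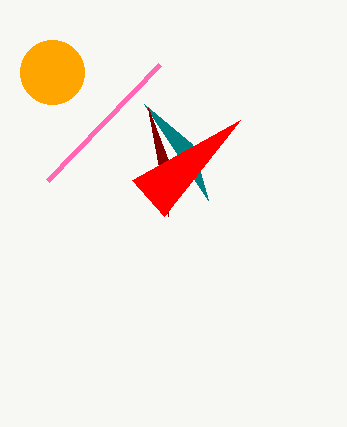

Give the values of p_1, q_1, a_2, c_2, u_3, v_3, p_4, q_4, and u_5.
p_1 = 48; q_1 = 180; a_2 = 52; c_2 = 32; u_3 = 208; v_3 = 200; p_4 = 168; q_4 = 160; u_5 = 240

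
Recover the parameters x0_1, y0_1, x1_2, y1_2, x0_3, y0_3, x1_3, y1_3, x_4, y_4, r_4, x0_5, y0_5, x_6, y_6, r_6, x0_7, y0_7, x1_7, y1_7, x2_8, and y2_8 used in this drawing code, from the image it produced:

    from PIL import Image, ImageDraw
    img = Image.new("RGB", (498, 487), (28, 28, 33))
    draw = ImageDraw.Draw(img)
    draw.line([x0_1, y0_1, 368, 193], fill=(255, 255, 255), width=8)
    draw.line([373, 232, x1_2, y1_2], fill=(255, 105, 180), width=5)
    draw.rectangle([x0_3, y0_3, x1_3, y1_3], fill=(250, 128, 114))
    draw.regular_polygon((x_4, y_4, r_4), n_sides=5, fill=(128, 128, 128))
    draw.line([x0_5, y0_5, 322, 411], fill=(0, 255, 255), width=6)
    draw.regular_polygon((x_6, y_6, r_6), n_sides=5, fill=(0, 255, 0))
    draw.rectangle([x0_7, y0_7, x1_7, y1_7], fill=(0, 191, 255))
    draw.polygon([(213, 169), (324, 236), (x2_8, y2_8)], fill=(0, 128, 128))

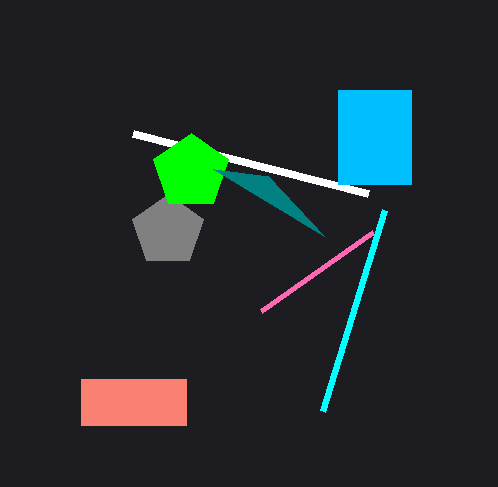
x0_1 = 133, y0_1 = 133, x1_2 = 261, y1_2 = 311, x0_3 = 81, y0_3 = 379, x1_3 = 186, y1_3 = 425, x_4 = 168, y_4 = 231, r_4 = 37, x0_5 = 384, y0_5 = 210, x_6 = 191, y_6 = 172, r_6 = 39, x0_7 = 338, y0_7 = 90, x1_7 = 411, y1_7 = 184, x2_8 = 268, y2_8 = 176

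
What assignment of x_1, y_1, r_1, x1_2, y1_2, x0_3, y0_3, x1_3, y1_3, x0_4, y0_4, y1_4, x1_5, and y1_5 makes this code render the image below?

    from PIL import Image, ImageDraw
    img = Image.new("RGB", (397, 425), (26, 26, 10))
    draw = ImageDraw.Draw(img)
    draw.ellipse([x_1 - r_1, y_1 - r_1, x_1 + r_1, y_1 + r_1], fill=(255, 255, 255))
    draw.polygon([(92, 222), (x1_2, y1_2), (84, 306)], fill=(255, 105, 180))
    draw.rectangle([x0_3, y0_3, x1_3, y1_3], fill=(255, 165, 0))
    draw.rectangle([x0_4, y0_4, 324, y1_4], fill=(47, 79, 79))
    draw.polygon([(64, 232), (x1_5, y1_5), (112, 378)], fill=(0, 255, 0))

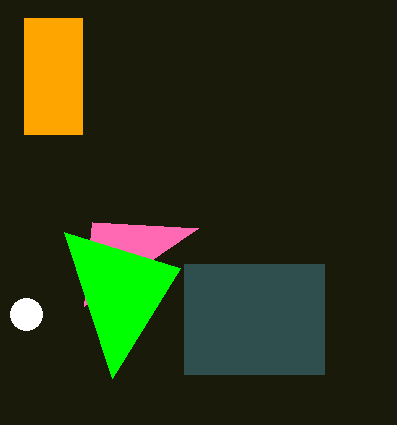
x_1 = 26, y_1 = 314, r_1 = 16, x1_2 = 198, y1_2 = 228, x0_3 = 24, y0_3 = 18, x1_3 = 82, y1_3 = 134, x0_4 = 184, y0_4 = 264, y1_4 = 374, x1_5 = 180, y1_5 = 268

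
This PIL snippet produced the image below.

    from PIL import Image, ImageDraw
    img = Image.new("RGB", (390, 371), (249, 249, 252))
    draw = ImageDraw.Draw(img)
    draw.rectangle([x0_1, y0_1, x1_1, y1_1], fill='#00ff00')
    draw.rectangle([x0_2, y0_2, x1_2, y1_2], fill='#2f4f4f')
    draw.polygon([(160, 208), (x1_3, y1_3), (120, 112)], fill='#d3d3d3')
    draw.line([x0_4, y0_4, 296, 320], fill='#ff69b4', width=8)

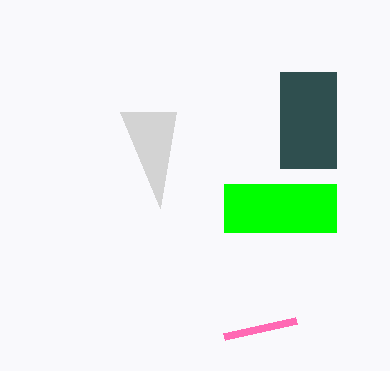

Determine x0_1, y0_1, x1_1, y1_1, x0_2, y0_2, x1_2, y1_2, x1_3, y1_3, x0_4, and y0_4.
x0_1 = 224
y0_1 = 184
x1_1 = 336
y1_1 = 232
x0_2 = 280
y0_2 = 72
x1_2 = 336
y1_2 = 168
x1_3 = 176
y1_3 = 112
x0_4 = 224
y0_4 = 336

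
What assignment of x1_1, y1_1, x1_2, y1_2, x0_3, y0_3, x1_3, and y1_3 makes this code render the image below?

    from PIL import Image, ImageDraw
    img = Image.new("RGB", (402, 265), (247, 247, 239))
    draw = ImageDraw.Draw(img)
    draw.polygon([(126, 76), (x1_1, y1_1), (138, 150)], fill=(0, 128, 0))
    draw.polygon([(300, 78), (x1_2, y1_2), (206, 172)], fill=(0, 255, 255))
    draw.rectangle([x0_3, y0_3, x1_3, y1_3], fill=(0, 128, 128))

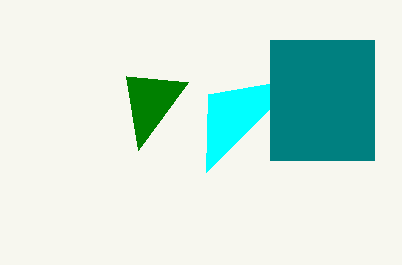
x1_1 = 188; y1_1 = 82; x1_2 = 208; y1_2 = 94; x0_3 = 270; y0_3 = 40; x1_3 = 374; y1_3 = 160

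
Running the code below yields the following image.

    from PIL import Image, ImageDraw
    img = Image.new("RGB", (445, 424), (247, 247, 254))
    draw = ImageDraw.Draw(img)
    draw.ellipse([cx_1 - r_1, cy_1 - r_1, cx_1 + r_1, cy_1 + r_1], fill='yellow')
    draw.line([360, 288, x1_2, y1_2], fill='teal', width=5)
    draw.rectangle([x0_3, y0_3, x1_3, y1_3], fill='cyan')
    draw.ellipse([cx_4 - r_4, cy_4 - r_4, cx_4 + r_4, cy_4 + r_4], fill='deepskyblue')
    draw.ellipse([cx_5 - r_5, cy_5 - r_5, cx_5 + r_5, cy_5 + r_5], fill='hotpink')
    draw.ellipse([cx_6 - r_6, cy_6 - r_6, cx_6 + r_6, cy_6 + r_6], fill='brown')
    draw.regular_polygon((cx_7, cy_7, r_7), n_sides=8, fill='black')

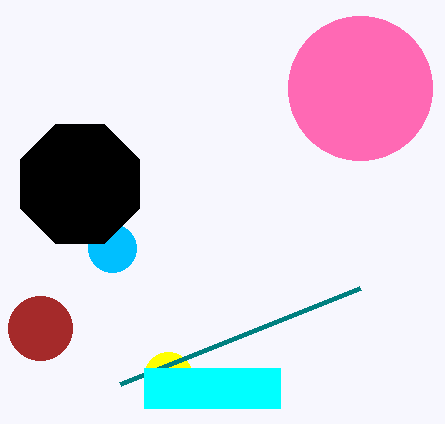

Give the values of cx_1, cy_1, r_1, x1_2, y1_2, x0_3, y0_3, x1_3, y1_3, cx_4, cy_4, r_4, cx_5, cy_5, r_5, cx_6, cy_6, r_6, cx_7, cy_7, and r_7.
cx_1 = 168, cy_1 = 376, r_1 = 24, x1_2 = 120, y1_2 = 384, x0_3 = 144, y0_3 = 368, x1_3 = 280, y1_3 = 408, cx_4 = 112, cy_4 = 248, r_4 = 24, cx_5 = 360, cy_5 = 88, r_5 = 72, cx_6 = 40, cy_6 = 328, r_6 = 32, cx_7 = 80, cy_7 = 184, r_7 = 64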